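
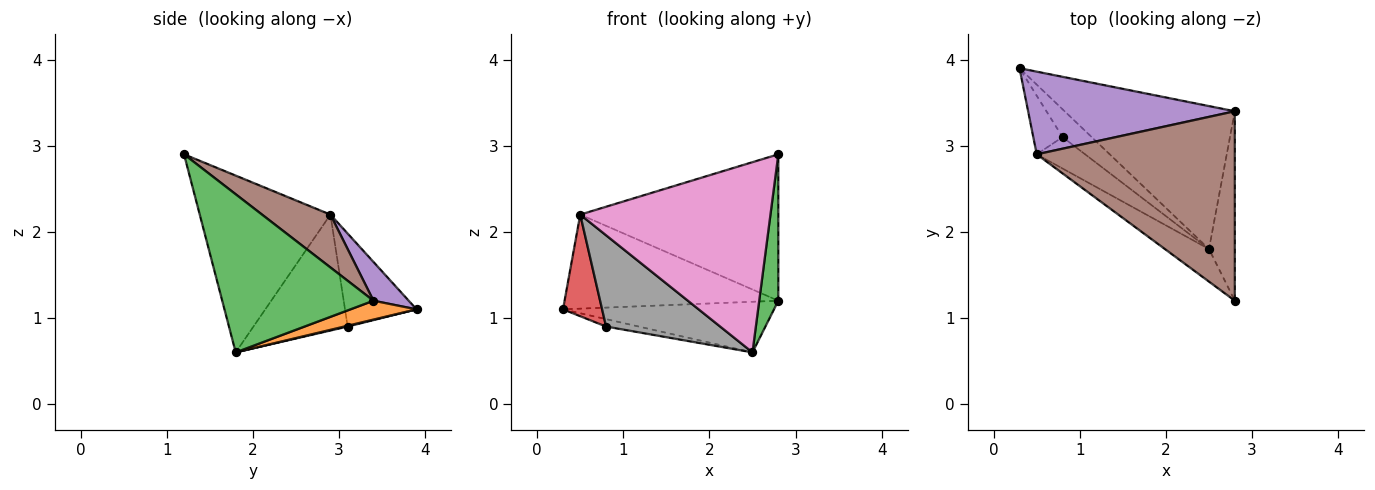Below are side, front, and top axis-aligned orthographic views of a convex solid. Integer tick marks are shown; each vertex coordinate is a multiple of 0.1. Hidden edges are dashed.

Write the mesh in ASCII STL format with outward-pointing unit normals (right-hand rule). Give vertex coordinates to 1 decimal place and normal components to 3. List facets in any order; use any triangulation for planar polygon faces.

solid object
 facet normal 0.027 0.258 -0.966
  outer loop
   vertex 0.8 3.1 0.9
   vertex 0.3 3.9 1.1
   vertex 2.5 1.8 0.6
  endloop
 endfacet
 facet normal 0.104 0.332 -0.938
  outer loop
   vertex 2.8 3.4 1.2
   vertex 2.5 1.8 0.6
   vertex 0.3 3.9 1.1
  endloop
 endfacet
 facet normal 0.979 -0.124 -0.160
  outer loop
   vertex 2.8 3.4 1.2
   vertex 2.8 1.2 2.9
   vertex 2.5 1.8 0.6
  endloop
 endfacet
 facet normal -0.846 -0.462 -0.266
  outer loop
   vertex 0.5 2.9 2.2
   vertex 0.3 3.9 1.1
   vertex 0.8 3.1 0.9
  endloop
 endfacet
 facet normal 0.123 0.745 0.655
  outer loop
   vertex 0.5 2.9 2.2
   vertex 2.8 3.4 1.2
   vertex 0.3 3.9 1.1
  endloop
 endfacet
 facet normal 0.207 0.598 0.774
  outer loop
   vertex 0.5 2.9 2.2
   vertex 2.8 1.2 2.9
   vertex 2.8 3.4 1.2
  endloop
 endfacet
 facet normal -0.561 -0.816 -0.140
  outer loop
   vertex 0.5 2.9 2.2
   vertex 2.5 1.8 0.6
   vertex 2.8 1.2 2.9
  endloop
 endfacet
 facet normal -0.615 -0.745 -0.257
  outer loop
   vertex 0.5 2.9 2.2
   vertex 0.8 3.1 0.9
   vertex 2.5 1.8 0.6
  endloop
 endfacet
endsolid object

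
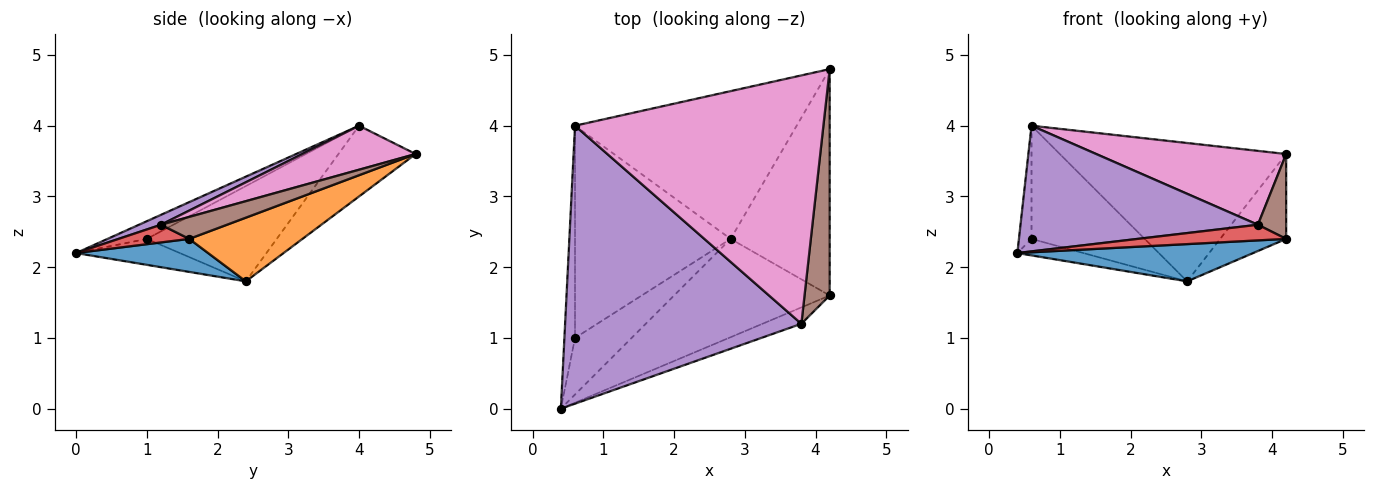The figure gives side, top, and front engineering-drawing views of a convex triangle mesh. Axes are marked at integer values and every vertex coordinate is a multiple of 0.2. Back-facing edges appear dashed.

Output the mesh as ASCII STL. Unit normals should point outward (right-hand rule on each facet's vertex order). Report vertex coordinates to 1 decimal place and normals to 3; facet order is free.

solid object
 facet normal 0.195 -0.347 -0.917
  outer loop
   vertex 2.8 2.4 1.8
   vertex 4.2 1.6 2.4
   vertex 0.4 0.0 2.2
  endloop
 endfacet
 facet normal 0.516 0.301 -0.802
  outer loop
   vertex 4.2 4.8 3.6
   vertex 4.2 1.6 2.4
   vertex 2.8 2.4 1.8
  endloop
 endfacet
 facet normal -0.227 0.666 -0.711
  outer loop
   vertex 4.2 4.8 3.6
   vertex 2.8 2.4 1.8
   vertex 0.6 4.0 4.0
  endloop
 endfacet
 facet normal 0.312 -0.656 -0.687
  outer loop
   vertex 3.8 1.2 2.6
   vertex 0.4 0.0 2.2
   vertex 4.2 1.6 2.4
  endloop
 endfacet
 facet normal 0.038 -0.412 0.911
  outer loop
   vertex 3.8 1.2 2.6
   vertex 0.6 4.0 4.0
   vertex 0.4 0.0 2.2
  endloop
 endfacet
 facet normal 0.634 -0.272 0.724
  outer loop
   vertex 3.8 1.2 2.6
   vertex 4.2 1.6 2.4
   vertex 4.2 4.8 3.6
  endloop
 endfacet
 facet normal 0.167 -0.281 0.945
  outer loop
   vertex 3.8 1.2 2.6
   vertex 4.2 4.8 3.6
   vertex 0.6 4.0 4.0
  endloop
 endfacet
 facet normal -0.827 0.265 -0.496
  outer loop
   vertex 0.6 1.0 2.4
   vertex 0.4 0.0 2.2
   vertex 0.6 4.0 4.0
  endloop
 endfacet
 facet normal -0.403 0.256 -0.879
  outer loop
   vertex 0.6 1.0 2.4
   vertex 2.8 2.4 1.8
   vertex 0.4 0.0 2.2
  endloop
 endfacet
 facet normal -0.475 0.414 -0.776
  outer loop
   vertex 0.6 1.0 2.4
   vertex 0.6 4.0 4.0
   vertex 2.8 2.4 1.8
  endloop
 endfacet
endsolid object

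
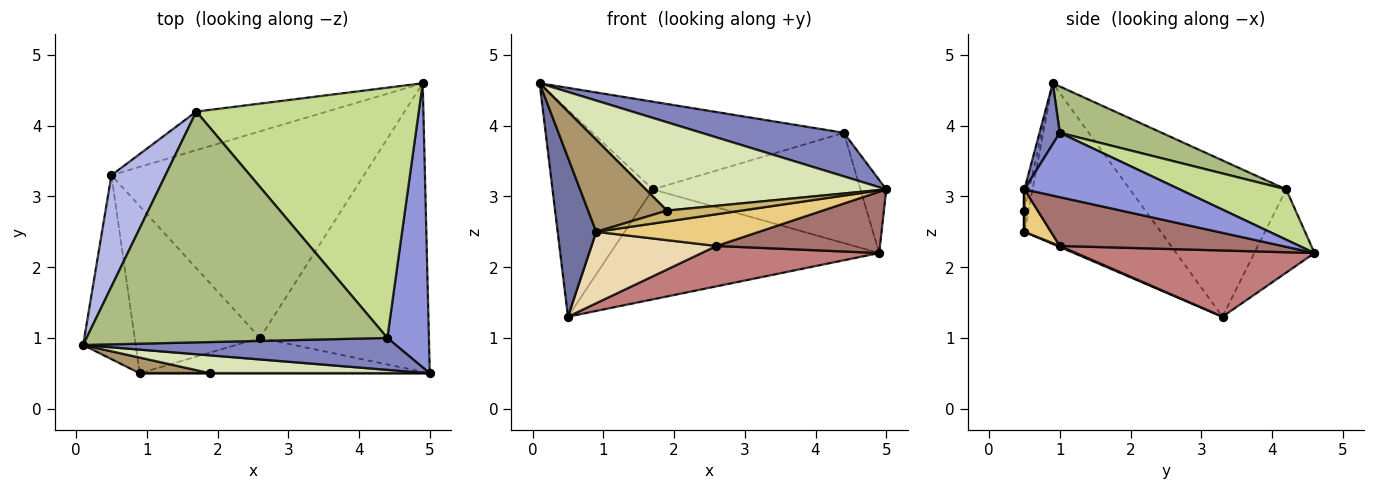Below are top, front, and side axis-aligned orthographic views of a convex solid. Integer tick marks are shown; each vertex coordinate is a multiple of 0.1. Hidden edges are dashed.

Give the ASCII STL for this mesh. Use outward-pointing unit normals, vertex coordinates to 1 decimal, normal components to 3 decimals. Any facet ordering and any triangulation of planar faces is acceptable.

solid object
 facet normal -0.918 -0.260 -0.300
  outer loop
   vertex 0.9 0.5 2.5
   vertex 0.1 0.9 4.6
   vertex 0.5 3.3 1.3
  endloop
 endfacet
 facet normal 0.114 -0.802 0.587
  outer loop
   vertex 4.4 1.0 3.9
   vertex 0.1 0.9 4.6
   vertex 5.0 0.5 3.1
  endloop
 endfacet
 facet normal 0.832 0.138 0.537
  outer loop
   vertex 4.4 1.0 3.9
   vertex 5.0 0.5 3.1
   vertex 4.9 4.6 2.2
  endloop
 endfacet
 facet normal -0.808 0.519 0.279
  outer loop
   vertex 1.7 4.2 3.1
   vertex 0.5 3.3 1.3
   vertex 0.1 0.9 4.6
  endloop
 endfacet
 facet normal -0.207 0.923 -0.324
  outer loop
   vertex 1.7 4.2 3.1
   vertex 4.9 4.6 2.2
   vertex 0.5 3.3 1.3
  endloop
 endfacet
 facet normal 0.142 0.352 0.925
  outer loop
   vertex 1.7 4.2 3.1
   vertex 0.1 0.9 4.6
   vertex 4.4 1.0 3.9
  endloop
 endfacet
 facet normal 0.203 0.395 0.896
  outer loop
   vertex 1.7 4.2 3.1
   vertex 4.4 1.0 3.9
   vertex 4.9 4.6 2.2
  endloop
 endfacet
 facet normal -0.019 -0.980 0.199
  outer loop
   vertex 1.9 0.5 2.8
   vertex 5.0 0.5 3.1
   vertex 0.1 0.9 4.6
  endloop
 endfacet
 facet normal -0.050 -0.984 0.168
  outer loop
   vertex 1.9 0.5 2.8
   vertex 0.1 0.9 4.6
   vertex 0.9 0.5 2.5
  endloop
 endfacet
 facet normal 0.000 -1.000 0.000
  outer loop
   vertex 1.9 0.5 2.8
   vertex 0.9 0.5 2.5
   vertex 5.0 0.5 3.1
  endloop
 endfacet
 facet normal 0.108 -0.664 -0.740
  outer loop
   vertex 2.6 1.0 2.3
   vertex 5.0 0.5 3.1
   vertex 0.9 0.5 2.5
  endloop
 endfacet
 facet normal 0.007 -0.393 -0.920
  outer loop
   vertex 2.6 1.0 2.3
   vertex 0.9 0.5 2.5
   vertex 0.5 3.3 1.3
  endloop
 endfacet
 facet normal 0.272 -0.200 -0.941
  outer loop
   vertex 2.6 1.0 2.3
   vertex 4.9 4.6 2.2
   vertex 5.0 0.5 3.1
  endloop
 endfacet
 facet normal 0.249 -0.186 -0.950
  outer loop
   vertex 2.6 1.0 2.3
   vertex 0.5 3.3 1.3
   vertex 4.9 4.6 2.2
  endloop
 endfacet
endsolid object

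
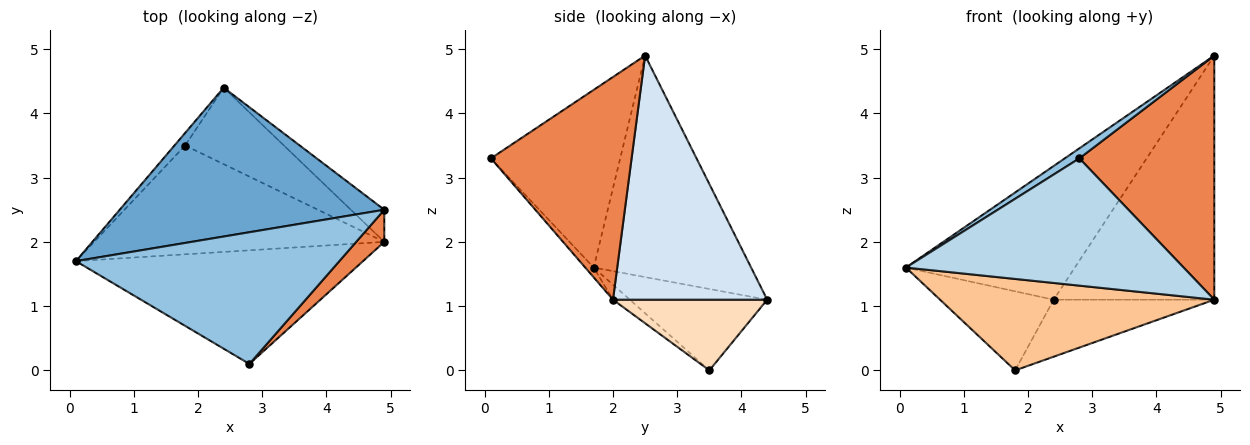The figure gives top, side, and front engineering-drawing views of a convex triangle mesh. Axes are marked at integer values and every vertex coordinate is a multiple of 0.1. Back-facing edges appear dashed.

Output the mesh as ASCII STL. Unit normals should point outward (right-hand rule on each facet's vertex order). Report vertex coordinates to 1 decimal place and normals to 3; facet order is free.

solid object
 facet normal -0.529 0.567 0.631
  outer loop
   vertex 2.4 4.4 1.1
   vertex 0.1 1.7 1.6
   vertex 4.9 2.5 4.9
  endloop
 endfacet
 facet normal -0.558 -0.063 0.827
  outer loop
   vertex 2.8 0.1 3.3
   vertex 4.9 2.5 4.9
   vertex 0.1 1.7 1.6
  endloop
 endfacet
 facet normal -0.023 -0.746 -0.666
  outer loop
   vertex 4.9 2.0 1.1
   vertex 2.8 0.1 3.3
   vertex 0.1 1.7 1.6
  endloop
 endfacet
 facet normal 0.689 0.718 -0.094
  outer loop
   vertex 4.9 2.0 1.1
   vertex 2.4 4.4 1.1
   vertex 4.9 2.5 4.9
  endloop
 endfacet
 facet normal 0.719 -0.689 0.091
  outer loop
   vertex 4.9 2.0 1.1
   vertex 4.9 2.5 4.9
   vertex 2.8 0.1 3.3
  endloop
 endfacet
 facet normal -0.767 0.634 -0.101
  outer loop
   vertex 1.8 3.5 0.0
   vertex 0.1 1.7 1.6
   vertex 2.4 4.4 1.1
  endloop
 endfacet
 facet normal -0.040 -0.643 -0.765
  outer loop
   vertex 1.8 3.5 0.0
   vertex 4.9 2.0 1.1
   vertex 0.1 1.7 1.6
  endloop
 endfacet
 facet normal 0.498 0.518 -0.696
  outer loop
   vertex 1.8 3.5 0.0
   vertex 2.4 4.4 1.1
   vertex 4.9 2.0 1.1
  endloop
 endfacet
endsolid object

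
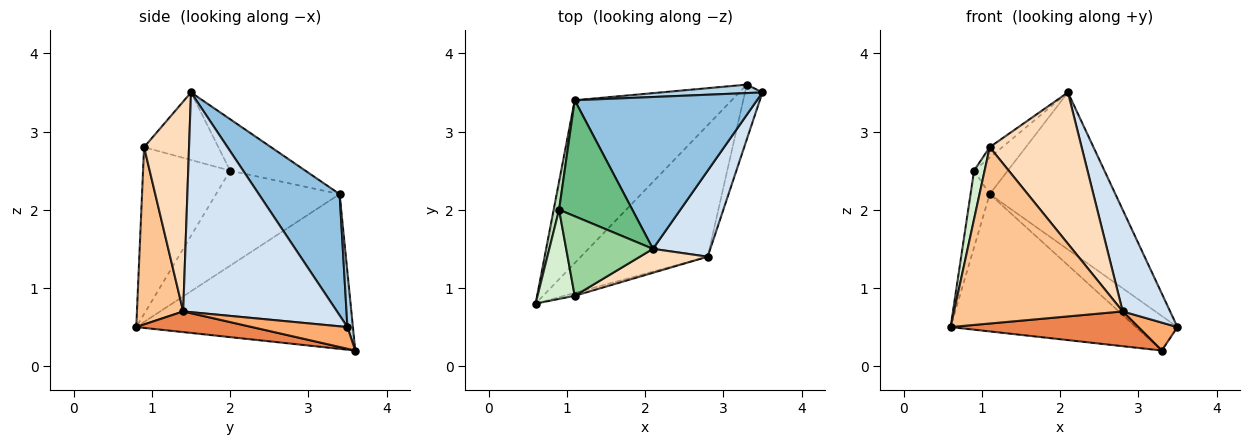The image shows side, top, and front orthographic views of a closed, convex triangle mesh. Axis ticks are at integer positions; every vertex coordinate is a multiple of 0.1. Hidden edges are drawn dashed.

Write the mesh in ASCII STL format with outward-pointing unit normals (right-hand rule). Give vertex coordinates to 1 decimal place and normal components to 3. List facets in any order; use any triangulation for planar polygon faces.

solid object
 facet normal -0.602 0.515 -0.610
  outer loop
   vertex 1.1 3.4 2.2
   vertex 3.3 3.6 0.2
   vertex 0.6 0.8 0.5
  endloop
 endfacet
 facet normal 0.420 0.653 0.631
  outer loop
   vertex 1.1 3.4 2.2
   vertex 2.1 1.5 3.5
   vertex 3.5 3.5 0.5
  endloop
 endfacet
 facet normal 0.127 0.963 0.236
  outer loop
   vertex 1.1 3.4 2.2
   vertex 3.5 3.5 0.5
   vertex 3.3 3.6 0.2
  endloop
 endfacet
 facet normal 0.927 -0.286 0.242
  outer loop
   vertex 2.8 1.4 0.7
   vertex 3.5 3.5 0.5
   vertex 2.1 1.5 3.5
  endloop
 endfacet
 facet normal 0.156 -0.252 -0.955
  outer loop
   vertex 2.8 1.4 0.7
   vertex 0.6 0.8 0.5
   vertex 3.3 3.6 0.2
  endloop
 endfacet
 facet normal 0.743 -0.304 -0.597
  outer loop
   vertex 2.8 1.4 0.7
   vertex 3.3 3.6 0.2
   vertex 3.5 3.5 0.5
  endloop
 endfacet
 facet normal 0.264 -0.964 -0.016
  outer loop
   vertex 1.1 0.9 2.8
   vertex 0.6 0.8 0.5
   vertex 2.8 1.4 0.7
  endloop
 endfacet
 facet normal 0.435 -0.889 0.141
  outer loop
   vertex 1.1 0.9 2.8
   vertex 2.8 1.4 0.7
   vertex 2.1 1.5 3.5
  endloop
 endfacet
 facet normal -0.557 0.249 0.793
  outer loop
   vertex 0.9 2.0 2.5
   vertex 2.1 1.5 3.5
   vertex 1.1 3.4 2.2
  endloop
 endfacet
 facet normal -0.611 0.103 0.785
  outer loop
   vertex 0.9 2.0 2.5
   vertex 1.1 0.9 2.8
   vertex 2.1 1.5 3.5
  endloop
 endfacet
 facet normal -0.987 0.153 0.056
  outer loop
   vertex 0.9 2.0 2.5
   vertex 1.1 3.4 2.2
   vertex 0.6 0.8 0.5
  endloop
 endfacet
 facet normal -0.969 -0.117 0.216
  outer loop
   vertex 0.9 2.0 2.5
   vertex 0.6 0.8 0.5
   vertex 1.1 0.9 2.8
  endloop
 endfacet
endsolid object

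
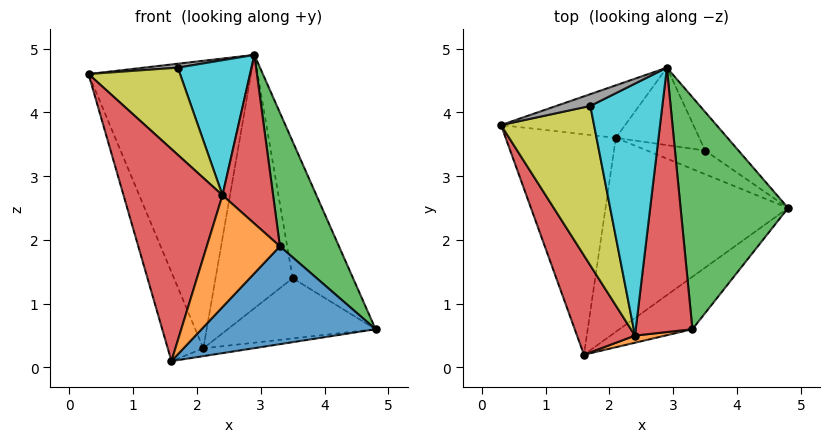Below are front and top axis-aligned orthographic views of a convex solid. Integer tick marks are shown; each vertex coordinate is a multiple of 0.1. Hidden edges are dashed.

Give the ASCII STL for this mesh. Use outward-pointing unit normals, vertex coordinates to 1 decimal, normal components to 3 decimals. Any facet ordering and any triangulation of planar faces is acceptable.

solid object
 facet normal -0.908 0.156 -0.388
  outer loop
   vertex 2.1 3.6 0.3
   vertex 1.6 0.2 0.1
   vertex 0.3 3.8 4.6
  endloop
 endfacet
 facet normal 0.126 0.040 -0.991
  outer loop
   vertex 2.1 3.6 0.3
   vertex 4.8 2.5 0.6
   vertex 1.6 0.2 0.1
  endloop
 endfacet
 facet normal -0.305 0.937 -0.171
  outer loop
   vertex 2.1 3.6 0.3
   vertex 0.3 3.8 4.6
   vertex 2.9 4.7 4.9
  endloop
 endfacet
 facet normal -0.721 -0.628 0.294
  outer loop
   vertex 2.4 0.5 2.7
   vertex 0.3 3.8 4.6
   vertex 1.6 0.2 0.1
  endloop
 endfacet
 facet normal 0.446 0.861 -0.243
  outer loop
   vertex 3.5 3.4 1.4
   vertex 2.9 4.7 4.9
   vertex 4.8 2.5 0.6
  endloop
 endfacet
 facet normal 0.387 0.858 -0.337
  outer loop
   vertex 3.5 3.4 1.4
   vertex 4.8 2.5 0.6
   vertex 2.1 3.6 0.3
  endloop
 endfacet
 facet normal 0.344 0.898 -0.275
  outer loop
   vertex 3.5 3.4 1.4
   vertex 2.1 3.6 0.3
   vertex 2.9 4.7 4.9
  endloop
 endfacet
 facet normal 0.000 -0.316 0.949
  outer loop
   vertex 1.7 4.1 4.7
   vertex 2.9 4.7 4.9
   vertex 0.3 3.8 4.6
  endloop
 endfacet
 facet normal 0.040 -0.479 0.877
  outer loop
   vertex 1.7 4.1 4.7
   vertex 0.3 3.8 4.6
   vertex 2.4 0.5 2.7
  endloop
 endfacet
 facet normal 0.089 -0.470 0.878
  outer loop
   vertex 1.7 4.1 4.7
   vertex 2.4 0.5 2.7
   vertex 2.9 4.7 4.9
  endloop
 endfacet
 facet normal 0.577 -0.720 -0.385
  outer loop
   vertex 3.3 0.6 1.9
   vertex 1.6 0.2 0.1
   vertex 4.8 2.5 0.6
  endloop
 endfacet
 facet normal 0.165 -0.984 0.063
  outer loop
   vertex 3.3 0.6 1.9
   vertex 2.4 0.5 2.7
   vertex 1.6 0.2 0.1
  endloop
 endfacet
 facet normal 0.810 -0.292 0.508
  outer loop
   vertex 3.3 0.6 1.9
   vertex 4.8 2.5 0.6
   vertex 2.9 4.7 4.9
  endloop
 endfacet
 facet normal 0.629 -0.418 0.655
  outer loop
   vertex 3.3 0.6 1.9
   vertex 2.9 4.7 4.9
   vertex 2.4 0.5 2.7
  endloop
 endfacet
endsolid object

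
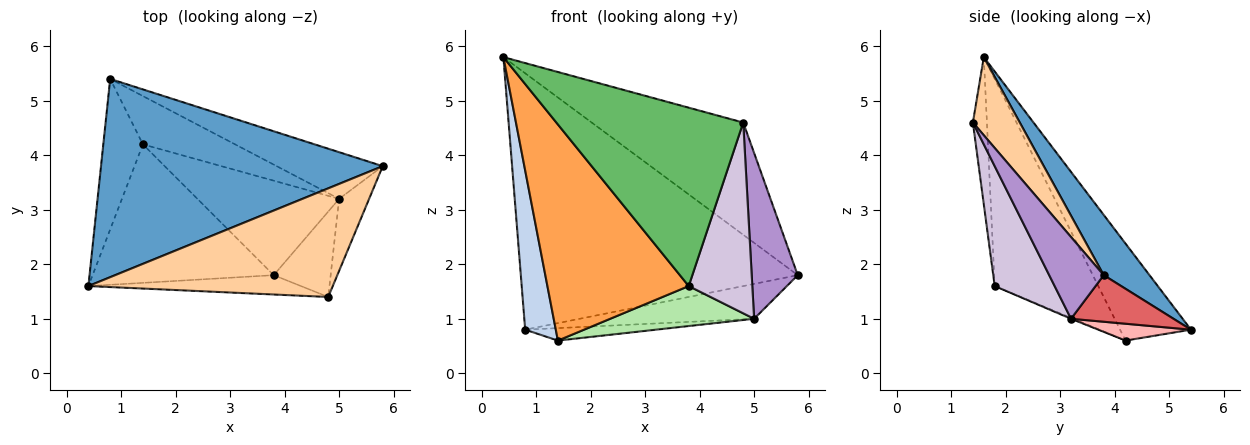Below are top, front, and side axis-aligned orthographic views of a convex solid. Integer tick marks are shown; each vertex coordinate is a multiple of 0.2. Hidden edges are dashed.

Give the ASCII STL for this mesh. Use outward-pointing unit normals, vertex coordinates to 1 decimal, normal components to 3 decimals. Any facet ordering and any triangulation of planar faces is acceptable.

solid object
 facet normal 0.130 0.784 0.607
  outer loop
   vertex 0.8 5.4 0.8
   vertex 0.4 1.6 5.8
   vertex 5.8 3.8 1.8
  endloop
 endfacet
 facet normal -0.860 -0.371 -0.351
  outer loop
   vertex 1.4 4.2 0.6
   vertex 0.4 1.6 5.8
   vertex 0.8 5.4 0.8
  endloop
 endfacet
 facet normal -0.525 -0.716 -0.459
  outer loop
   vertex 3.8 1.8 1.6
   vertex 0.4 1.6 5.8
   vertex 1.4 4.2 0.6
  endloop
 endfacet
 facet normal 0.217 0.702 0.679
  outer loop
   vertex 4.8 1.4 4.6
   vertex 5.8 3.8 1.8
   vertex 0.4 1.6 5.8
  endloop
 endfacet
 facet normal -0.074 -0.991 -0.107
  outer loop
   vertex 4.8 1.4 4.6
   vertex 0.4 1.6 5.8
   vertex 3.8 1.8 1.6
  endloop
 endfacet
 facet normal -0.006 -0.390 -0.921
  outer loop
   vertex 5.0 3.2 1.0
   vertex 3.8 1.8 1.6
   vertex 1.4 4.2 0.6
  endloop
 endfacet
 facet normal 0.332 0.565 -0.756
  outer loop
   vertex 5.0 3.2 1.0
   vertex 0.8 5.4 0.8
   vertex 5.8 3.8 1.8
  endloop
 endfacet
 facet normal 0.174 0.246 -0.953
  outer loop
   vertex 5.0 3.2 1.0
   vertex 1.4 4.2 0.6
   vertex 0.8 5.4 0.8
  endloop
 endfacet
 facet normal 0.736 -0.621 -0.270
  outer loop
   vertex 5.0 3.2 1.0
   vertex 5.8 3.8 1.8
   vertex 4.8 1.4 4.6
  endloop
 endfacet
 facet normal 0.652 -0.692 -0.310
  outer loop
   vertex 5.0 3.2 1.0
   vertex 4.8 1.4 4.6
   vertex 3.8 1.8 1.6
  endloop
 endfacet
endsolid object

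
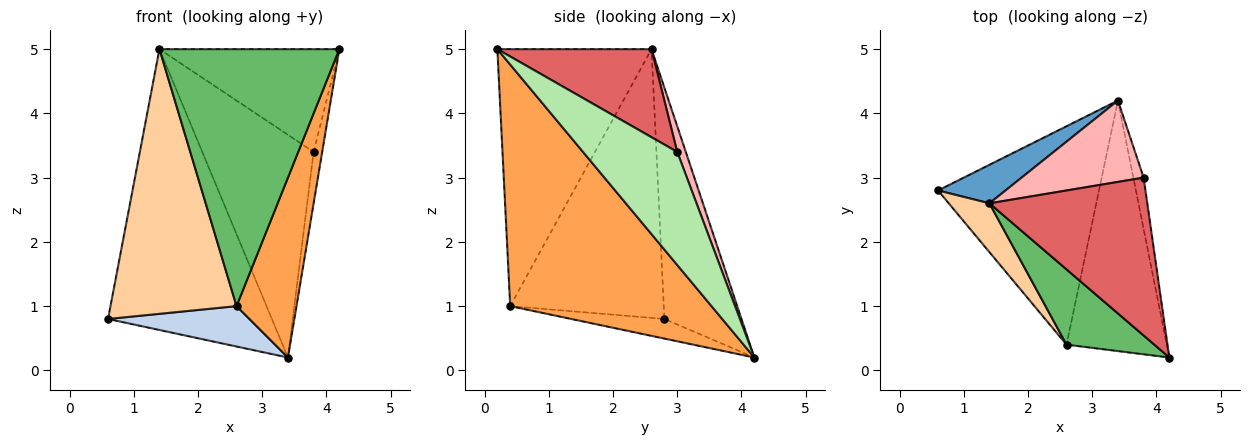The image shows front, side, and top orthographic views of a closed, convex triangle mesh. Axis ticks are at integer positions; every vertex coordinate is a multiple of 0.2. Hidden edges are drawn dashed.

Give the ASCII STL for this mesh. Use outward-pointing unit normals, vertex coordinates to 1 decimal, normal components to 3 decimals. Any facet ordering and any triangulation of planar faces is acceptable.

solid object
 facet normal -0.423 0.898 0.123
  outer loop
   vertex 1.4 2.6 5.0
   vertex 3.4 4.2 0.2
   vertex 0.6 2.8 0.8
  endloop
 endfacet
 facet normal -0.119 -0.181 -0.976
  outer loop
   vertex 2.6 0.4 1.0
   vertex 0.6 2.8 0.8
   vertex 3.4 4.2 0.2
  endloop
 endfacet
 facet normal 0.891 -0.265 -0.369
  outer loop
   vertex 2.6 0.4 1.0
   vertex 3.4 4.2 0.2
   vertex 4.2 0.2 5.0
  endloop
 endfacet
 facet normal -0.768 -0.630 0.116
  outer loop
   vertex 2.6 0.4 1.0
   vertex 1.4 2.6 5.0
   vertex 0.6 2.8 0.8
  endloop
 endfacet
 facet normal -0.635 -0.741 0.217
  outer loop
   vertex 2.6 0.4 1.0
   vertex 4.2 0.2 5.0
   vertex 1.4 2.6 5.0
  endloop
 endfacet
 facet normal 0.992 0.090 -0.090
  outer loop
   vertex 3.8 3.0 3.4
   vertex 4.2 0.2 5.0
   vertex 3.4 4.2 0.2
  endloop
 endfacet
 facet normal 0.424 0.494 0.759
  outer loop
   vertex 3.8 3.0 3.4
   vertex 1.4 2.6 5.0
   vertex 4.2 0.2 5.0
  endloop
 endfacet
 facet normal 0.072 0.937 0.342
  outer loop
   vertex 3.8 3.0 3.4
   vertex 3.4 4.2 0.2
   vertex 1.4 2.6 5.0
  endloop
 endfacet
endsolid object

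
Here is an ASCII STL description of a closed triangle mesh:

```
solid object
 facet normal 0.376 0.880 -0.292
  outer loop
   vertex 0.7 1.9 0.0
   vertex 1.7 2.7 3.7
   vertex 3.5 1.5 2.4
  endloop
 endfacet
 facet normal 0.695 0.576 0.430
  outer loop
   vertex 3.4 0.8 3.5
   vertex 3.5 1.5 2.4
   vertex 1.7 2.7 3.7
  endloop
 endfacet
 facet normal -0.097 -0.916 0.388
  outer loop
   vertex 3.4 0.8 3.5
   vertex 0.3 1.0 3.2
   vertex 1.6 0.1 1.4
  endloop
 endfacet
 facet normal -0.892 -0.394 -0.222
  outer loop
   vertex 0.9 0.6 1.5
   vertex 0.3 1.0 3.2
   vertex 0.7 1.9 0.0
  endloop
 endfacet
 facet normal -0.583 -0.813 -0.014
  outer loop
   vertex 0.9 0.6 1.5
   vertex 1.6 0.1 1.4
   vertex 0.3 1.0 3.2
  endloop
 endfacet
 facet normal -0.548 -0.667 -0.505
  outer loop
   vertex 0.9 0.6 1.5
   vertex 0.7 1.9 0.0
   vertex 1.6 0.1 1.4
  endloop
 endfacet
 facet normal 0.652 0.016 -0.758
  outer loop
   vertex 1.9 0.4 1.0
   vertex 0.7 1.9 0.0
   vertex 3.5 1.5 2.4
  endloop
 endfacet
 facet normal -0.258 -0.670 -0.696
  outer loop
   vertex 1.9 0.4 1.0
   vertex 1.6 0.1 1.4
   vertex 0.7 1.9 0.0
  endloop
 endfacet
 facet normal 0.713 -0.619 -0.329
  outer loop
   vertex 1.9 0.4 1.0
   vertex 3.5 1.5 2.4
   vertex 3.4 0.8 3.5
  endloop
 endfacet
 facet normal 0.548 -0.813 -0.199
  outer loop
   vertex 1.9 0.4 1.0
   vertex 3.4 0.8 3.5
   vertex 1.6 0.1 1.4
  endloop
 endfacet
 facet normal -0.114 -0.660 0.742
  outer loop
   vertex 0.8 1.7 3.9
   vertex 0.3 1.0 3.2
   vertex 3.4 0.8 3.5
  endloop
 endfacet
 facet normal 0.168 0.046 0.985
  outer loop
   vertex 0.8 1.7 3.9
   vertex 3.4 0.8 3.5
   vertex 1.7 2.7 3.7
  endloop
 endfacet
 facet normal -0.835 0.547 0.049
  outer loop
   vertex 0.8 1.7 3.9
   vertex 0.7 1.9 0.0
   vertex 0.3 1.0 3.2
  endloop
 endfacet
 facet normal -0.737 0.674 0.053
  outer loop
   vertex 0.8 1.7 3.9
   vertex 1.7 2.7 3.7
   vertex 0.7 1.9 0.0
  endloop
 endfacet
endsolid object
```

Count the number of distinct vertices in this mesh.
9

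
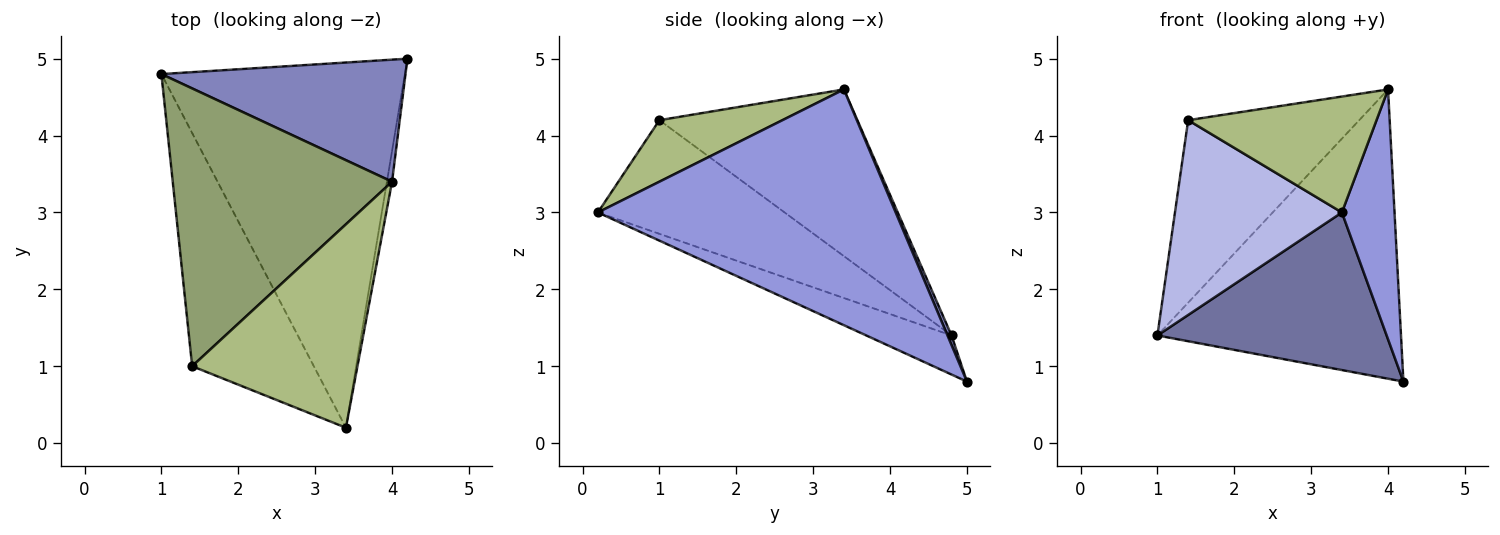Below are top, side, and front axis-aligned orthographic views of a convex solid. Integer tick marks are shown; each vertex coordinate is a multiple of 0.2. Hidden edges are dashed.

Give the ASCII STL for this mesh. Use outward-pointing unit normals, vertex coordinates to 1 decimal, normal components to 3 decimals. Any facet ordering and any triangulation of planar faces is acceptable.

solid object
 facet normal -0.146 -0.392 -0.908
  outer loop
   vertex 3.4 0.2 3.0
   vertex 1.0 4.8 1.4
   vertex 4.2 5.0 0.8
  endloop
 endfacet
 facet normal 0.015 0.921 0.389
  outer loop
   vertex 4.0 3.4 4.6
   vertex 4.2 5.0 0.8
   vertex 1.0 4.8 1.4
  endloop
 endfacet
 facet normal 0.985 -0.174 -0.021
  outer loop
   vertex 4.0 3.4 4.6
   vertex 3.4 0.2 3.0
   vertex 4.2 5.0 0.8
  endloop
 endfacet
 facet normal -0.583 -0.521 -0.624
  outer loop
   vertex 1.4 1.0 4.2
   vertex 1.0 4.8 1.4
   vertex 3.4 0.2 3.0
  endloop
 endfacet
 facet normal -0.536 0.463 0.705
  outer loop
   vertex 1.4 1.0 4.2
   vertex 4.0 3.4 4.6
   vertex 1.0 4.8 1.4
  endloop
 endfacet
 facet normal 0.308 -0.471 0.827
  outer loop
   vertex 1.4 1.0 4.2
   vertex 3.4 0.2 3.0
   vertex 4.0 3.4 4.6
  endloop
 endfacet
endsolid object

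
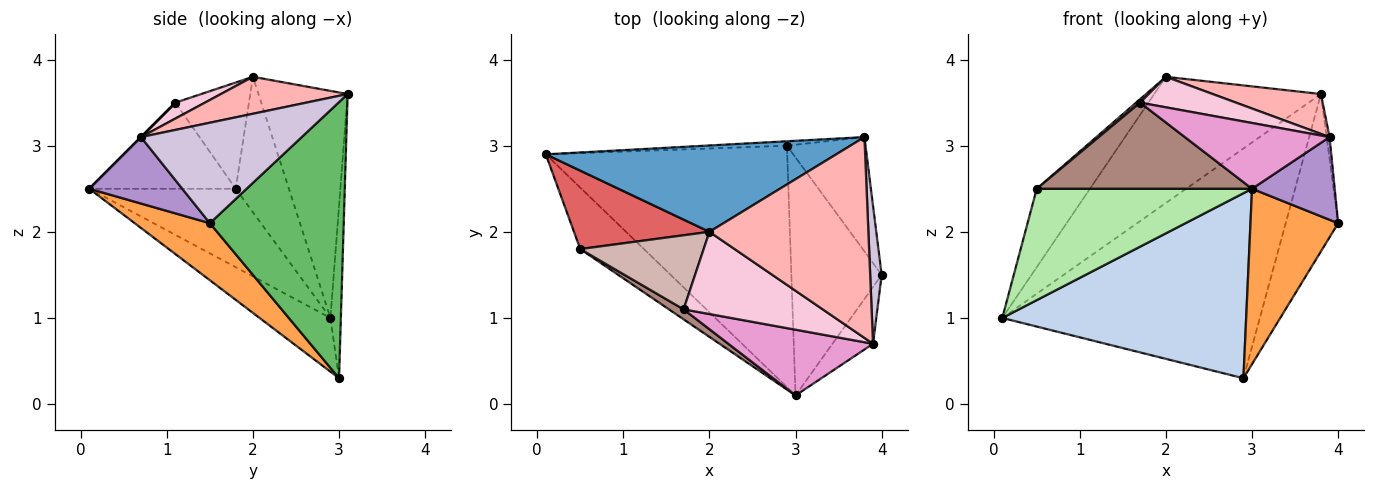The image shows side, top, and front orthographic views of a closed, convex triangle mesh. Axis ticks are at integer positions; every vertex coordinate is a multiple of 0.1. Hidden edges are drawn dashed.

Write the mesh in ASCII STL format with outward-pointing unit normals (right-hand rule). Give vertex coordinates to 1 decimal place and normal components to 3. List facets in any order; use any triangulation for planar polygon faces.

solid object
 facet normal -0.404 0.755 0.517
  outer loop
   vertex 3.8 3.1 3.6
   vertex 0.1 2.9 1.0
   vertex 2.0 2.0 3.8
  endloop
 endfacet
 facet normal -0.174 -0.599 -0.782
  outer loop
   vertex 2.9 3.0 0.3
   vertex 3.0 0.1 2.5
   vertex 0.1 2.9 1.0
  endloop
 endfacet
 facet normal 0.453 -0.529 -0.718
  outer loop
   vertex 2.9 3.0 0.3
   vertex 4.0 1.5 2.1
   vertex 3.0 0.1 2.5
  endloop
 endfacet
 facet normal -0.040 0.999 -0.019
  outer loop
   vertex 2.9 3.0 0.3
   vertex 0.1 2.9 1.0
   vertex 3.8 3.1 3.6
  endloop
 endfacet
 facet normal 0.900 0.353 -0.256
  outer loop
   vertex 2.9 3.0 0.3
   vertex 3.8 3.1 3.6
   vertex 4.0 1.5 2.1
  endloop
 endfacet
 facet normal -0.512 -0.752 -0.415
  outer loop
   vertex 0.5 1.8 2.5
   vertex 0.1 2.9 1.0
   vertex 3.0 0.1 2.5
  endloop
 endfacet
 facet normal -0.577 0.577 0.577
  outer loop
   vertex 0.5 1.8 2.5
   vertex 2.0 2.0 3.8
   vertex 0.1 2.9 1.0
  endloop
 endfacet
 facet normal 0.222 -0.190 0.956
  outer loop
   vertex 3.9 0.7 3.1
   vertex 3.8 3.1 3.6
   vertex 2.0 2.0 3.8
  endloop
 endfacet
 facet normal 0.680 -0.604 -0.415
  outer loop
   vertex 3.9 0.7 3.1
   vertex 3.0 0.1 2.5
   vertex 4.0 1.5 2.1
  endloop
 endfacet
 facet normal 0.993 0.018 0.114
  outer loop
   vertex 3.9 0.7 3.1
   vertex 4.0 1.5 2.1
   vertex 3.8 3.1 3.6
  endloop
 endfacet
 facet normal -0.560 -0.823 0.095
  outer loop
   vertex 1.7 1.1 3.5
   vertex 0.5 1.8 2.5
   vertex 3.0 0.1 2.5
  endloop
 endfacet
 facet normal -0.652 -0.035 0.758
  outer loop
   vertex 1.7 1.1 3.5
   vertex 2.0 2.0 3.8
   vertex 0.5 1.8 2.5
  endloop
 endfacet
 facet normal 0.000 -0.707 0.707
  outer loop
   vertex 1.7 1.1 3.5
   vertex 3.0 0.1 2.5
   vertex 3.9 0.7 3.1
  endloop
 endfacet
 facet normal 0.107 -0.346 0.932
  outer loop
   vertex 1.7 1.1 3.5
   vertex 3.9 0.7 3.1
   vertex 2.0 2.0 3.8
  endloop
 endfacet
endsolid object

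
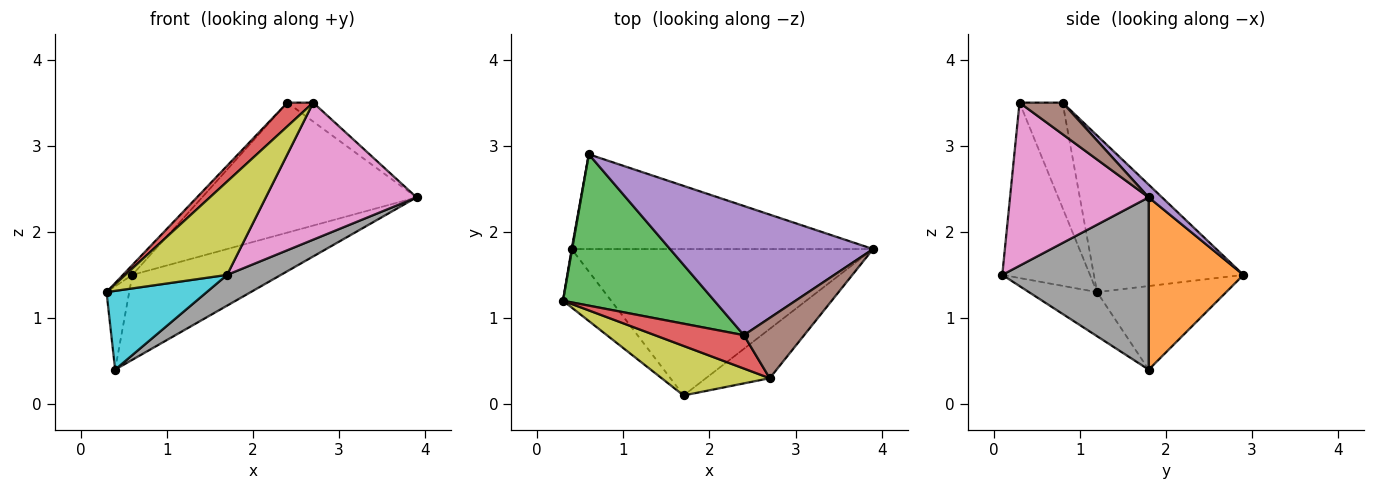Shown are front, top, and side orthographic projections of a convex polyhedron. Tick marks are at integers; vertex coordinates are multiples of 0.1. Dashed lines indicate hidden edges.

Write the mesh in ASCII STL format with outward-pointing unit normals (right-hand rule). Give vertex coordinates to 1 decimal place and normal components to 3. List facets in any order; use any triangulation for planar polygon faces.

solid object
 facet normal -0.985 0.173 0.006
  outer loop
   vertex 0.4 1.8 0.4
   vertex 0.3 1.2 1.3
   vertex 0.6 2.9 1.5
  endloop
 endfacet
 facet normal 0.392 0.614 -0.685
  outer loop
   vertex 0.4 1.8 0.4
   vertex 0.6 2.9 1.5
   vertex 3.9 1.8 2.4
  endloop
 endfacet
 facet normal -0.719 0.045 0.694
  outer loop
   vertex 2.4 0.8 3.5
   vertex 0.6 2.9 1.5
   vertex 0.3 1.2 1.3
  endloop
 endfacet
 facet normal -0.694 -0.417 0.587
  outer loop
   vertex 2.4 0.8 3.5
   vertex 0.3 1.2 1.3
   vertex 2.7 0.3 3.5
  endloop
 endfacet
 facet normal 0.044 0.709 0.704
  outer loop
   vertex 2.4 0.8 3.5
   vertex 3.9 1.8 2.4
   vertex 0.6 2.9 1.5
  endloop
 endfacet
 facet normal 0.447 0.268 0.853
  outer loop
   vertex 2.4 0.8 3.5
   vertex 2.7 0.3 3.5
   vertex 3.9 1.8 2.4
  endloop
 endfacet
 facet normal 0.654 -0.711 -0.256
  outer loop
   vertex 1.7 0.1 1.5
   vertex 3.9 1.8 2.4
   vertex 2.7 0.3 3.5
  endloop
 endfacet
 facet normal 0.488 -0.179 -0.854
  outer loop
   vertex 1.7 0.1 1.5
   vertex 0.4 1.8 0.4
   vertex 3.9 1.8 2.4
  endloop
 endfacet
 facet normal -0.606 -0.703 0.373
  outer loop
   vertex 1.7 0.1 1.5
   vertex 2.7 0.3 3.5
   vertex 0.3 1.2 1.3
  endloop
 endfacet
 facet normal -0.479 -0.705 -0.523
  outer loop
   vertex 1.7 0.1 1.5
   vertex 0.3 1.2 1.3
   vertex 0.4 1.8 0.4
  endloop
 endfacet
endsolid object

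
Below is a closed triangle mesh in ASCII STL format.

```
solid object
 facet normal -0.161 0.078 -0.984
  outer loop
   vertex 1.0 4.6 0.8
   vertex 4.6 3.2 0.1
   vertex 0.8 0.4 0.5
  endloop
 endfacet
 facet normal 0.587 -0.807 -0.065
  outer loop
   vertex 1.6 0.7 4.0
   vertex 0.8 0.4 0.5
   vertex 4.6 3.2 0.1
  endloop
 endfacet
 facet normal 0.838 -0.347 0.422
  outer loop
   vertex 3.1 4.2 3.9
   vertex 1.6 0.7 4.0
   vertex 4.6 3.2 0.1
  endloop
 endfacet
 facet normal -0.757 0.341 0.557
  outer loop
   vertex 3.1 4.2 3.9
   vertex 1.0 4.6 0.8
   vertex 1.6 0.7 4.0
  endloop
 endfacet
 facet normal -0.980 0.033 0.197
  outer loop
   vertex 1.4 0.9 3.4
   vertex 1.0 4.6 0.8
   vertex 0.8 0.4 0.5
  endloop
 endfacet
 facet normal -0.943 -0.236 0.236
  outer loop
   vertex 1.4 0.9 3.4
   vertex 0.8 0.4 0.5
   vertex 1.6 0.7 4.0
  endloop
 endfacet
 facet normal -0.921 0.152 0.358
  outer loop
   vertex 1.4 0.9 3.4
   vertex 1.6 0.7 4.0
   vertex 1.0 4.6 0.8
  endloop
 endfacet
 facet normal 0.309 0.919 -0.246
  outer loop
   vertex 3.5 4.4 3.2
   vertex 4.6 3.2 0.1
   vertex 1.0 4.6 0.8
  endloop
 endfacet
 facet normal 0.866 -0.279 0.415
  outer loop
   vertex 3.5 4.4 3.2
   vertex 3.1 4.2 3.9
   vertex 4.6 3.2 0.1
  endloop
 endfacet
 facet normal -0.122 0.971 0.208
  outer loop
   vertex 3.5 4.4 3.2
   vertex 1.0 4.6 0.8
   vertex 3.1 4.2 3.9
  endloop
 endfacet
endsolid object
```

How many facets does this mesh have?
10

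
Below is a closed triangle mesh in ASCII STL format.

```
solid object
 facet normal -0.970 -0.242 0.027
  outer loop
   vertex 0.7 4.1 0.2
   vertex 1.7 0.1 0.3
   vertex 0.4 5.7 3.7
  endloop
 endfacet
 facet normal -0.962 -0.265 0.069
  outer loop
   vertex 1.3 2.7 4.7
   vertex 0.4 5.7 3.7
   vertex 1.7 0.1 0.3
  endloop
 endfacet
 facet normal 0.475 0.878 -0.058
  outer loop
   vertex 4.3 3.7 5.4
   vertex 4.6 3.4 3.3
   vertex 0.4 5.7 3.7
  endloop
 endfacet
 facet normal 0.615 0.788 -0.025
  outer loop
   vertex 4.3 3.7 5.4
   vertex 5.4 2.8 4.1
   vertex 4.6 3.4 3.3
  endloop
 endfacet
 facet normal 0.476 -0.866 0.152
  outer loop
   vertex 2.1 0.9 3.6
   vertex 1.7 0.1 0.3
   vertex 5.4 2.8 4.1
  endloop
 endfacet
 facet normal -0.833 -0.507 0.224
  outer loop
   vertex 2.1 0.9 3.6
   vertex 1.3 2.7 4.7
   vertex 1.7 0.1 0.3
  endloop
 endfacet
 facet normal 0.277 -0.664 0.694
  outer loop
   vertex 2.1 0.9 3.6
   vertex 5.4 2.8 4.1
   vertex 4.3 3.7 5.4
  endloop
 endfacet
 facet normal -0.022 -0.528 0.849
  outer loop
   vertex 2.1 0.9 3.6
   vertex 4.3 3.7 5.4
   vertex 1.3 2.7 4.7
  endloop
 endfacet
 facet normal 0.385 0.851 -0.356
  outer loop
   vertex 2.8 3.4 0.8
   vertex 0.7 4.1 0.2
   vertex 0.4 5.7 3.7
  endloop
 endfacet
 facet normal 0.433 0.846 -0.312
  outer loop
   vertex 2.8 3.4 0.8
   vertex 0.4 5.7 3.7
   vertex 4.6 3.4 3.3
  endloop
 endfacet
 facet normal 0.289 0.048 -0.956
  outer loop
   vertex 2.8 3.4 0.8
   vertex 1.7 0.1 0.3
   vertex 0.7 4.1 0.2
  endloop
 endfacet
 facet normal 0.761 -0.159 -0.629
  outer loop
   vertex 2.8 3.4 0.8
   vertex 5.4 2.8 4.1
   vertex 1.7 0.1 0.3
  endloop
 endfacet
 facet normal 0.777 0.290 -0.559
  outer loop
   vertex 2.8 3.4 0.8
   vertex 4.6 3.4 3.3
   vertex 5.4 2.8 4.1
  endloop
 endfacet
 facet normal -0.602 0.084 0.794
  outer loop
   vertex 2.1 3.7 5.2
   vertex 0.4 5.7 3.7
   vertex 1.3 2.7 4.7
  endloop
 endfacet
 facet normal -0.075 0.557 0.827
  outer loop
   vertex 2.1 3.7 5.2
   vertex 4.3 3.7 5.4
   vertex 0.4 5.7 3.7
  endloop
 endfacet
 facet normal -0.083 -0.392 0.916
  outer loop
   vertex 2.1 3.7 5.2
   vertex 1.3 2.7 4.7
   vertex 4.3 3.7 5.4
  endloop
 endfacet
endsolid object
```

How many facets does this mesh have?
16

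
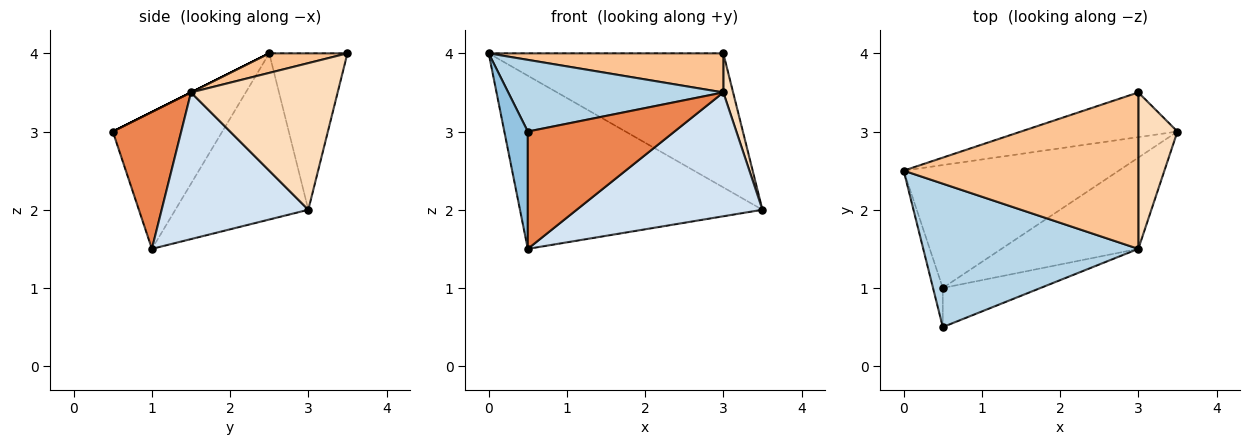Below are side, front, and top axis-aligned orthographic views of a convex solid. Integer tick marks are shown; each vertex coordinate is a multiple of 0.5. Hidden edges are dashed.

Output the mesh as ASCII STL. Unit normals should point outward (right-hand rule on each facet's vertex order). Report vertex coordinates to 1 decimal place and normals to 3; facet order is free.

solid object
 facet normal -0.408 0.744 -0.528
  outer loop
   vertex 0.5 1.0 1.5
   vertex 0.0 2.5 4.0
   vertex 3.5 3.0 2.0
  endloop
 endfacet
 facet normal -0.975 -0.209 -0.070
  outer loop
   vertex 0.5 1.0 1.5
   vertex 0.5 0.5 3.0
   vertex 0.0 2.5 4.0
  endloop
 endfacet
 facet normal 0.000 -0.447 0.894
  outer loop
   vertex 3.0 1.5 3.5
   vertex 0.0 2.5 4.0
   vertex 0.5 0.5 3.0
  endloop
 endfacet
 facet normal 0.536 -0.679 -0.501
  outer loop
   vertex 3.0 1.5 3.5
   vertex 0.5 1.0 1.5
   vertex 3.5 3.0 2.0
  endloop
 endfacet
 facet normal 0.405 -0.867 -0.289
  outer loop
   vertex 3.0 1.5 3.5
   vertex 0.5 0.5 3.0
   vertex 0.5 1.0 1.5
  endloop
 endfacet
 facet normal -0.302 0.905 -0.302
  outer loop
   vertex 3.0 3.5 4.0
   vertex 3.5 3.0 2.0
   vertex 0.0 2.5 4.0
  endloop
 endfacet
 facet normal 0.081 -0.242 0.967
  outer loop
   vertex 3.0 3.5 4.0
   vertex 0.0 2.5 4.0
   vertex 3.0 1.5 3.5
  endloop
 endfacet
 facet normal 0.964 -0.064 0.257
  outer loop
   vertex 3.0 3.5 4.0
   vertex 3.0 1.5 3.5
   vertex 3.5 3.0 2.0
  endloop
 endfacet
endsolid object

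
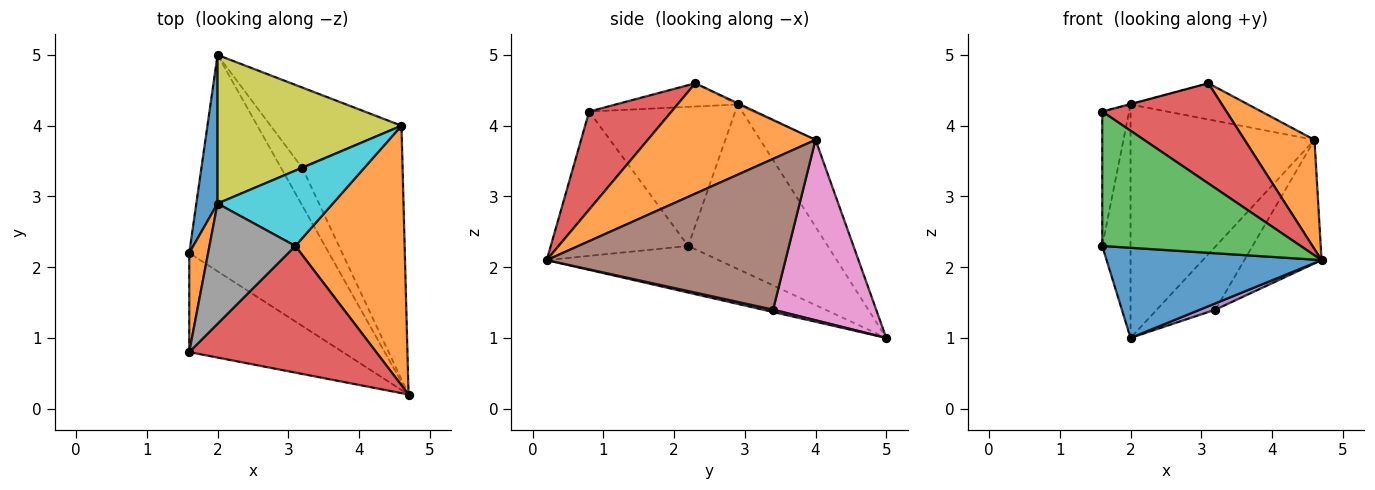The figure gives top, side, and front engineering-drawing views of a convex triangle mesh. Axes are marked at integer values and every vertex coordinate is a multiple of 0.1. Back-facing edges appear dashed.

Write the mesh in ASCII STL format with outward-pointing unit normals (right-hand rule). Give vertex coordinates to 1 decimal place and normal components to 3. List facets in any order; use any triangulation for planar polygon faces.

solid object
 facet normal -0.294 -0.368 -0.882
  outer loop
   vertex 2.0 5.0 1.0
   vertex 4.7 0.2 2.1
   vertex 1.6 2.2 2.3
  endloop
 endfacet
 facet normal 0.681 -0.284 0.675
  outer loop
   vertex 4.6 4.0 3.8
   vertex 3.1 2.3 4.6
   vertex 4.7 0.2 2.1
  endloop
 endfacet
 facet normal -0.487 -0.703 -0.518
  outer loop
   vertex 1.6 0.8 4.2
   vertex 1.6 2.2 2.3
   vertex 4.7 0.2 2.1
  endloop
 endfacet
 facet normal 0.380 -0.574 0.725
  outer loop
   vertex 1.6 0.8 4.2
   vertex 4.7 0.2 2.1
   vertex 3.1 2.3 4.6
  endloop
 endfacet
 facet normal 0.109 -0.163 -0.981
  outer loop
   vertex 3.2 3.4 1.4
   vertex 4.7 0.2 2.1
   vertex 2.0 5.0 1.0
  endloop
 endfacet
 facet normal 0.804 0.260 -0.534
  outer loop
   vertex 3.2 3.4 1.4
   vertex 4.6 4.0 3.8
   vertex 4.7 0.2 2.1
  endloop
 endfacet
 facet normal 0.735 0.418 -0.533
  outer loop
   vertex 3.2 3.4 1.4
   vertex 2.0 5.0 1.0
   vertex 4.6 4.0 3.8
  endloop
 endfacet
 facet normal -0.261 0.004 0.965
  outer loop
   vertex 2.0 2.9 4.3
   vertex 1.6 0.8 4.2
   vertex 3.1 2.3 4.6
  endloop
 endfacet
 facet normal -0.246 0.818 0.520
  outer loop
   vertex 2.0 2.9 4.3
   vertex 4.6 4.0 3.8
   vertex 2.0 5.0 1.0
  endloop
 endfacet
 facet normal -0.010 0.433 0.901
  outer loop
   vertex 2.0 2.9 4.3
   vertex 3.1 2.3 4.6
   vertex 4.6 4.0 3.8
  endloop
 endfacet
 facet normal -0.972 0.197 0.125
  outer loop
   vertex 2.0 2.9 4.3
   vertex 2.0 5.0 1.0
   vertex 1.6 2.2 2.3
  endloop
 endfacet
 facet normal -0.975 0.179 0.132
  outer loop
   vertex 2.0 2.9 4.3
   vertex 1.6 2.2 2.3
   vertex 1.6 0.8 4.2
  endloop
 endfacet
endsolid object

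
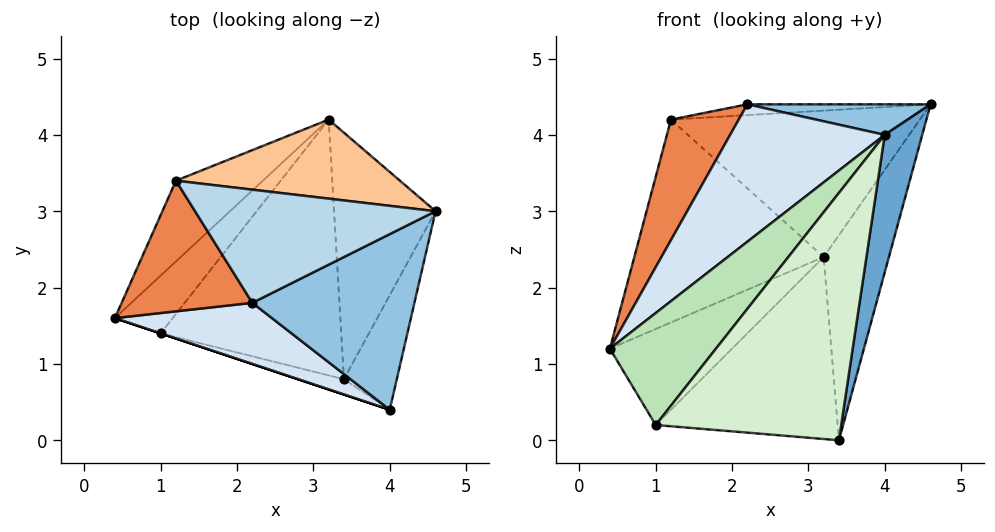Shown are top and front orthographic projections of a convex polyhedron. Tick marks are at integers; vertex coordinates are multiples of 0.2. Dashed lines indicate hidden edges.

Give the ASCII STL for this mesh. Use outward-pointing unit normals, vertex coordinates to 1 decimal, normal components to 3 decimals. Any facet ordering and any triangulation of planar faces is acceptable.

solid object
 facet normal 0.966 -0.198 -0.165
  outer loop
   vertex 3.4 0.8 0.0
   vertex 4.6 3.0 4.4
   vertex 4.0 0.4 4.0
  endloop
 endfacet
 facet normal 0.085 -0.171 0.982
  outer loop
   vertex 2.2 1.8 4.4
   vertex 4.0 0.4 4.0
   vertex 4.6 3.0 4.4
  endloop
 endfacet
 facet normal -0.047 0.095 0.994
  outer loop
   vertex 2.2 1.8 4.4
   vertex 4.6 3.0 4.4
   vertex 1.2 3.4 4.2
  endloop
 endfacet
 facet normal -0.527 -0.776 0.345
  outer loop
   vertex 2.2 1.8 4.4
   vertex 0.4 1.6 1.2
   vertex 4.0 0.4 4.0
  endloop
 endfacet
 facet normal -0.776 -0.427 0.463
  outer loop
   vertex 2.2 1.8 4.4
   vertex 1.2 3.4 4.2
   vertex 0.4 1.6 1.2
  endloop
 endfacet
 facet normal 0.855 0.332 -0.399
  outer loop
   vertex 3.2 4.2 2.4
   vertex 4.6 3.0 4.4
   vertex 3.4 0.8 0.0
  endloop
 endfacet
 facet normal 0.075 0.877 0.474
  outer loop
   vertex 3.2 4.2 2.4
   vertex 1.2 3.4 4.2
   vertex 4.6 3.0 4.4
  endloop
 endfacet
 facet normal -0.576 0.760 -0.302
  outer loop
   vertex 3.2 4.2 2.4
   vertex 0.4 1.6 1.2
   vertex 1.2 3.4 4.2
  endloop
 endfacet
 facet normal -0.498 0.743 -0.447
  outer loop
   vertex 1.0 1.4 0.2
   vertex 0.4 1.6 1.2
   vertex 3.2 4.2 2.4
  endloop
 endfacet
 facet normal 0.077 0.578 -0.812
  outer loop
   vertex 1.0 1.4 0.2
   vertex 3.2 4.2 2.4
   vertex 3.4 0.8 0.0
  endloop
 endfacet
 facet normal -0.316 -0.949 0.000
  outer loop
   vertex 1.0 1.4 0.2
   vertex 4.0 0.4 4.0
   vertex 0.4 1.6 1.2
  endloop
 endfacet
 facet normal -0.247 -0.967 -0.060
  outer loop
   vertex 1.0 1.4 0.2
   vertex 3.4 0.8 0.0
   vertex 4.0 0.4 4.0
  endloop
 endfacet
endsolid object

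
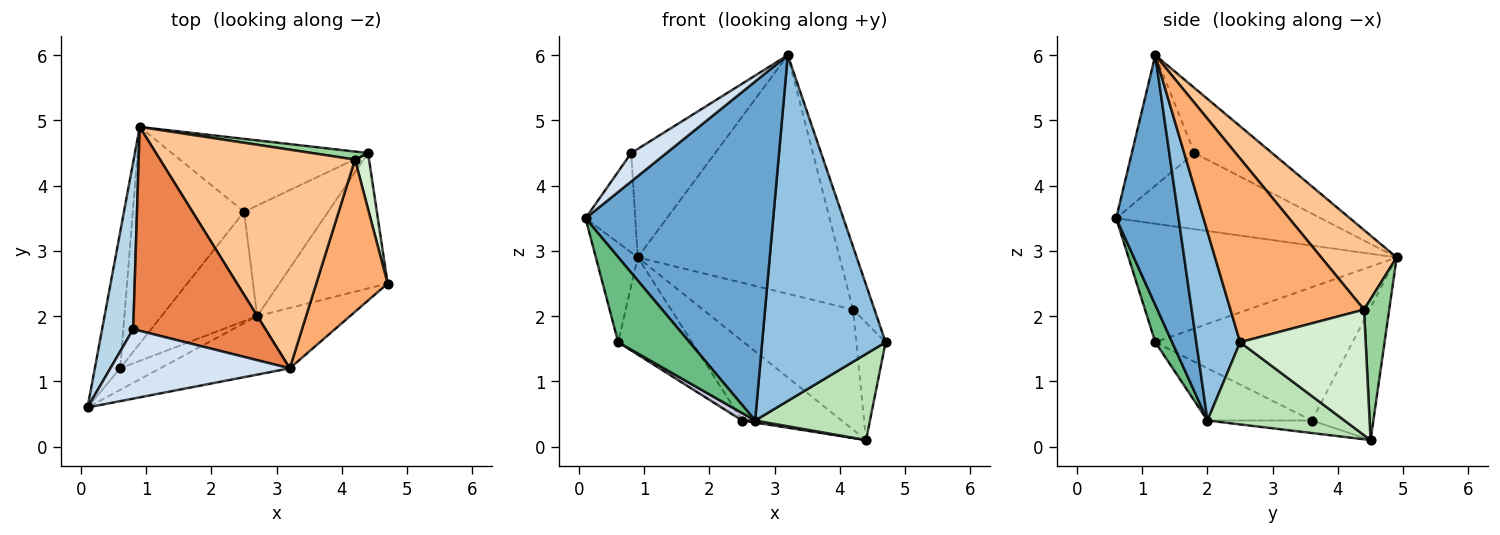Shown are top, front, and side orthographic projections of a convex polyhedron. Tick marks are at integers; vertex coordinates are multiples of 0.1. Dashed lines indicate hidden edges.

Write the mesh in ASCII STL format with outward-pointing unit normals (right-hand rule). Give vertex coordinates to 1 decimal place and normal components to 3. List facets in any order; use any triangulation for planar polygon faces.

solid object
 facet normal 0.312 -0.936 -0.162
  outer loop
   vertex 2.7 2.0 0.4
   vertex 3.2 1.2 6.0
   vertex 0.1 0.6 3.5
  endloop
 endfacet
 facet normal 0.330 -0.930 -0.162
  outer loop
   vertex 2.7 2.0 0.4
   vertex 4.7 2.5 1.6
   vertex 3.2 1.2 6.0
  endloop
 endfacet
 facet normal -0.903 0.220 0.369
  outer loop
   vertex 0.8 1.8 4.5
   vertex 0.9 4.9 2.9
   vertex 0.1 0.6 3.5
  endloop
 endfacet
 facet normal -0.558 -0.314 0.768
  outer loop
   vertex 0.8 1.8 4.5
   vertex 0.1 0.6 3.5
   vertex 3.2 1.2 6.0
  endloop
 endfacet
 facet normal -0.398 0.431 0.810
  outer loop
   vertex 0.8 1.8 4.5
   vertex 3.2 1.2 6.0
   vertex 0.9 4.9 2.9
  endloop
 endfacet
 facet normal 0.922 0.148 0.358
  outer loop
   vertex 4.2 4.4 2.1
   vertex 3.2 1.2 6.0
   vertex 4.7 2.5 1.6
  endloop
 endfacet
 facet normal 0.266 0.711 0.651
  outer loop
   vertex 4.2 4.4 2.1
   vertex 0.9 4.9 2.9
   vertex 3.2 1.2 6.0
  endloop
 endfacet
 facet normal -0.967 0.151 -0.207
  outer loop
   vertex 0.6 1.2 1.6
   vertex 0.1 0.6 3.5
   vertex 0.9 4.9 2.9
  endloop
 endfacet
 facet normal 0.223 -0.945 -0.240
  outer loop
   vertex 0.6 1.2 1.6
   vertex 2.7 2.0 0.4
   vertex 0.1 0.6 3.5
  endloop
 endfacet
 facet normal 0.165 0.984 0.066
  outer loop
   vertex 4.4 4.5 0.1
   vertex 0.9 4.9 2.9
   vertex 4.2 4.4 2.1
  endloop
 endfacet
 facet normal 0.539 -0.452 -0.711
  outer loop
   vertex 4.4 4.5 0.1
   vertex 4.7 2.5 1.6
   vertex 2.7 2.0 0.4
  endloop
 endfacet
 facet normal 0.968 0.226 0.108
  outer loop
   vertex 4.4 4.5 0.1
   vertex 4.2 4.4 2.1
   vertex 4.7 2.5 1.6
  endloop
 endfacet
 facet normal -0.738 0.276 -0.616
  outer loop
   vertex 2.5 3.6 0.4
   vertex 0.6 1.2 1.6
   vertex 0.9 4.9 2.9
  endloop
 endfacet
 facet normal -0.415 0.671 -0.614
  outer loop
   vertex 2.5 3.6 0.4
   vertex 0.9 4.9 2.9
   vertex 4.4 4.5 0.1
  endloop
 endfacet
 facet normal -0.478 -0.060 -0.876
  outer loop
   vertex 2.5 3.6 0.4
   vertex 2.7 2.0 0.4
   vertex 0.6 1.2 1.6
  endloop
 endfacet
 facet normal -0.147 -0.018 -0.989
  outer loop
   vertex 2.5 3.6 0.4
   vertex 4.4 4.5 0.1
   vertex 2.7 2.0 0.4
  endloop
 endfacet
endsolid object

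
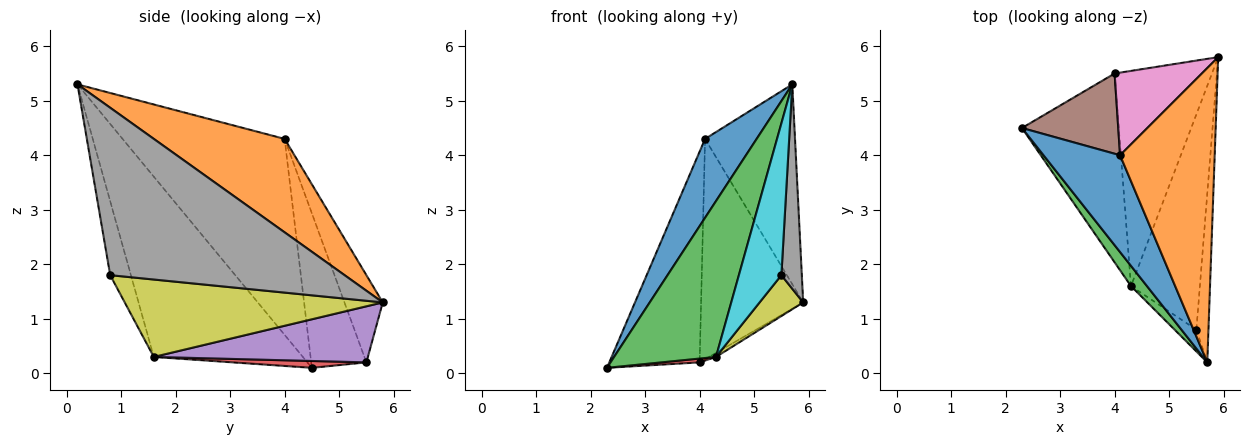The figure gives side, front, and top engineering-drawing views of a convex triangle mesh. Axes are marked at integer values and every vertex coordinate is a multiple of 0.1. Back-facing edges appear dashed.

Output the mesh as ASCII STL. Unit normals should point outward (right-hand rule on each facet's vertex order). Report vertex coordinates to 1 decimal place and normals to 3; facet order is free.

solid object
 facet normal -0.893 -0.284 0.349
  outer loop
   vertex 4.1 4.0 4.3
   vertex 2.3 4.5 0.1
   vertex 5.7 0.2 5.3
  endloop
 endfacet
 facet normal 0.633 0.435 0.641
  outer loop
   vertex 4.1 4.0 4.3
   vertex 5.7 0.2 5.3
   vertex 5.9 5.8 1.3
  endloop
 endfacet
 facet normal -0.823 -0.563 0.073
  outer loop
   vertex 4.3 1.6 0.3
   vertex 5.7 0.2 5.3
   vertex 2.3 4.5 0.1
  endloop
 endfacet
 facet normal 0.071 -0.020 -0.997
  outer loop
   vertex 4.0 5.5 0.2
   vertex 4.3 1.6 0.3
   vertex 2.3 4.5 0.1
  endloop
 endfacet
 facet normal 0.499 0.016 -0.866
  outer loop
   vertex 4.0 5.5 0.2
   vertex 5.9 5.8 1.3
   vertex 4.3 1.6 0.3
  endloop
 endfacet
 facet normal -0.496 0.812 0.309
  outer loop
   vertex 4.0 5.5 0.2
   vertex 2.3 4.5 0.1
   vertex 4.1 4.0 4.3
  endloop
 endfacet
 facet normal -0.331 0.883 0.331
  outer loop
   vertex 4.0 5.5 0.2
   vertex 4.1 4.0 4.3
   vertex 5.9 5.8 1.3
  endloop
 endfacet
 facet normal 0.994 -0.087 -0.072
  outer loop
   vertex 5.5 0.8 1.8
   vertex 5.9 5.8 1.3
   vertex 5.7 0.2 5.3
  endloop
 endfacet
 facet normal 0.741 -0.125 -0.660
  outer loop
   vertex 5.5 0.8 1.8
   vertex 4.3 1.6 0.3
   vertex 5.9 5.8 1.3
  endloop
 endfacet
 facet normal -0.434 -0.892 -0.128
  outer loop
   vertex 5.5 0.8 1.8
   vertex 5.7 0.2 5.3
   vertex 4.3 1.6 0.3
  endloop
 endfacet
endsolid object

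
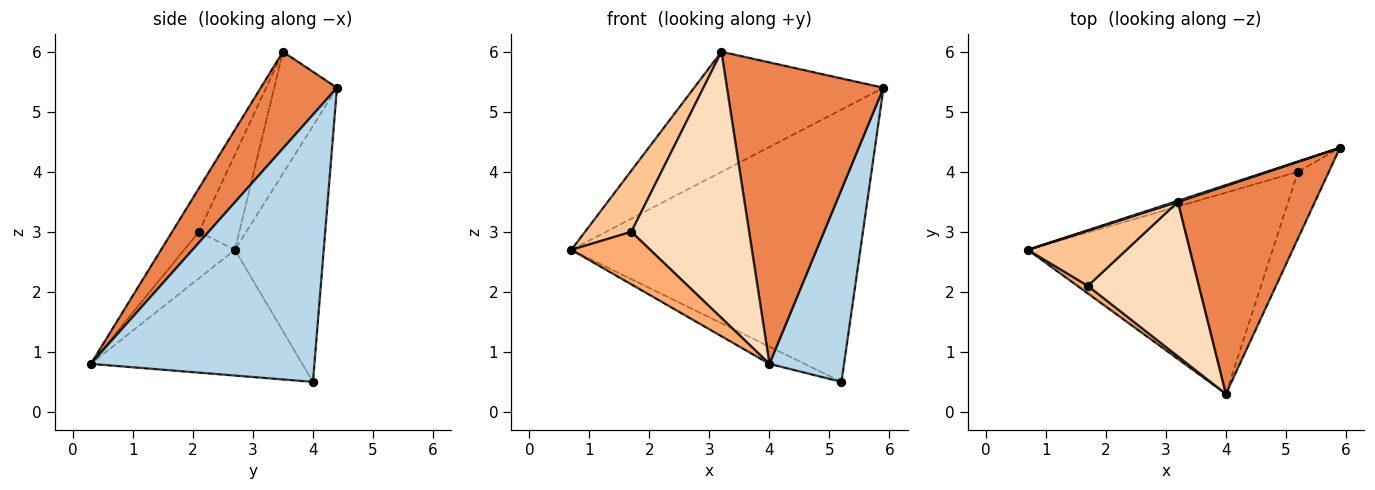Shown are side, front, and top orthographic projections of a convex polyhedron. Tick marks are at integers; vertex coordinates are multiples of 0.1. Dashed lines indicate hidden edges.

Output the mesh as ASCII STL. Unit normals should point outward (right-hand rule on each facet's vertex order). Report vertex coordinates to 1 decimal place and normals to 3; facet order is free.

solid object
 facet normal -0.294 0.955 -0.036
  outer loop
   vertex 5.2 4.0 0.5
   vertex 0.7 2.7 2.7
   vertex 5.9 4.4 5.4
  endloop
 endfacet
 facet normal -0.456 0.076 -0.887
  outer loop
   vertex 5.2 4.0 0.5
   vertex 4.0 0.3 0.8
   vertex 0.7 2.7 2.7
  endloop
 endfacet
 facet normal 0.943 -0.315 -0.109
  outer loop
   vertex 5.2 4.0 0.5
   vertex 5.9 4.4 5.4
   vertex 4.0 0.3 0.8
  endloop
 endfacet
 facet normal -0.315 0.949 0.008
  outer loop
   vertex 3.2 3.5 6.0
   vertex 5.9 4.4 5.4
   vertex 0.7 2.7 2.7
  endloop
 endfacet
 facet normal 0.372 -0.764 0.527
  outer loop
   vertex 3.2 3.5 6.0
   vertex 4.0 0.3 0.8
   vertex 5.9 4.4 5.4
  endloop
 endfacet
 facet normal -0.537 -0.835 0.121
  outer loop
   vertex 1.7 2.1 3.0
   vertex 0.7 2.7 2.7
   vertex 4.0 0.3 0.8
  endloop
 endfacet
 facet normal -0.543 -0.624 0.562
  outer loop
   vertex 1.7 2.1 3.0
   vertex 3.2 3.5 6.0
   vertex 0.7 2.7 2.7
  endloop
 endfacet
 facet normal -0.193 -0.849 0.493
  outer loop
   vertex 1.7 2.1 3.0
   vertex 4.0 0.3 0.8
   vertex 3.2 3.5 6.0
  endloop
 endfacet
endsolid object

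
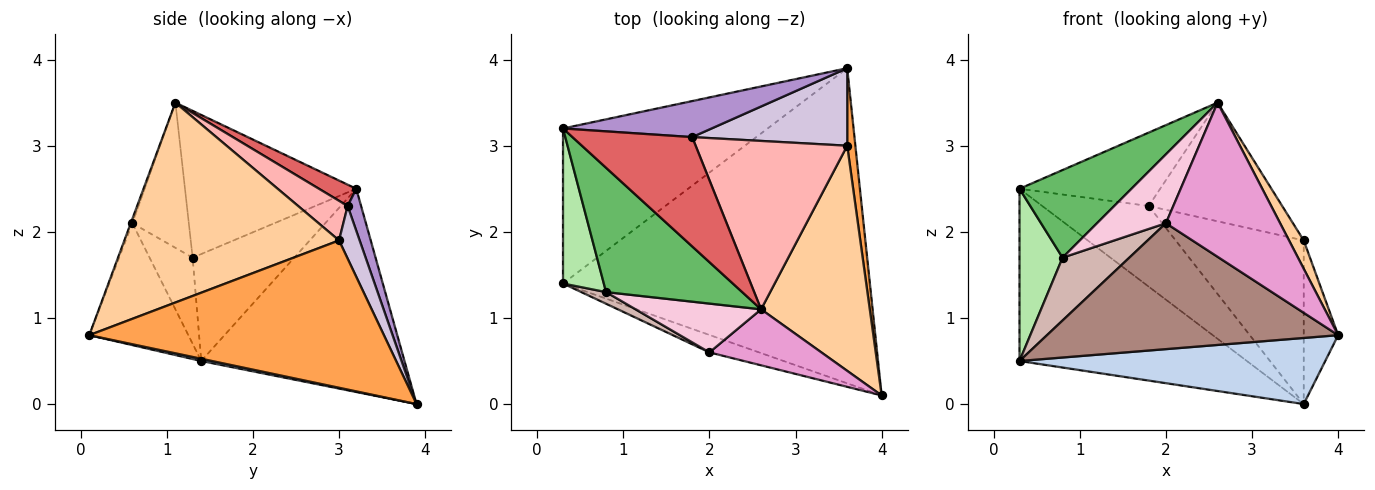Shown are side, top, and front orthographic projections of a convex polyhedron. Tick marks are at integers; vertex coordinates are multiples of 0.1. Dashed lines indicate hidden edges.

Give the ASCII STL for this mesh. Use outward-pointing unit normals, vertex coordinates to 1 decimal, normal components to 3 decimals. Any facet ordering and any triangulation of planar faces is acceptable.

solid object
 facet normal -0.553 0.619 -0.557
  outer loop
   vertex 0.3 1.4 0.5
   vertex 0.3 3.2 2.5
   vertex 3.6 3.9 0.0
  endloop
 endfacet
 facet normal 0.007 -0.205 -0.979
  outer loop
   vertex 0.3 1.4 0.5
   vertex 3.6 3.9 0.0
   vertex 4.0 0.1 0.8
  endloop
 endfacet
 facet normal 0.992 0.116 0.055
  outer loop
   vertex 3.6 3.0 1.9
   vertex 4.0 0.1 0.8
   vertex 3.6 3.9 0.0
  endloop
 endfacet
 facet normal 0.877 -0.060 0.477
  outer loop
   vertex 3.6 3.0 1.9
   vertex 2.6 1.1 3.5
   vertex 4.0 0.1 0.8
  endloop
 endfacet
 facet normal -0.661 -0.432 0.613
  outer loop
   vertex 0.8 1.3 1.7
   vertex 2.6 1.1 3.5
   vertex 0.3 3.2 2.5
  endloop
 endfacet
 facet normal -0.869 -0.368 0.331
  outer loop
   vertex 0.8 1.3 1.7
   vertex 0.3 3.2 2.5
   vertex 0.3 1.4 0.5
  endloop
 endfacet
 facet normal 0.146 0.551 0.821
  outer loop
   vertex 1.8 3.1 2.3
   vertex 0.3 3.2 2.5
   vertex 2.6 1.1 3.5
  endloop
 endfacet
 facet normal 0.209 0.563 0.799
  outer loop
   vertex 1.8 3.1 2.3
   vertex 2.6 1.1 3.5
   vertex 3.6 3.0 1.9
  endloop
 endfacet
 facet normal 0.114 0.907 0.405
  outer loop
   vertex 1.8 3.1 2.3
   vertex 3.6 3.9 0.0
   vertex 0.3 3.2 2.5
  endloop
 endfacet
 facet normal 0.144 0.894 0.424
  outer loop
   vertex 1.8 3.1 2.3
   vertex 3.6 3.0 1.9
   vertex 3.6 3.9 0.0
  endloop
 endfacet
 facet normal -0.319 -0.939 -0.130
  outer loop
   vertex 2.0 0.6 2.1
   vertex 0.3 1.4 0.5
   vertex 4.0 0.1 0.8
  endloop
 endfacet
 facet normal -0.536 -0.830 0.154
  outer loop
   vertex 2.0 0.6 2.1
   vertex 0.8 1.3 1.7
   vertex 0.3 1.4 0.5
  endloop
 endfacet
 facet normal -0.013 -0.940 0.341
  outer loop
   vertex 2.0 0.6 2.1
   vertex 4.0 0.1 0.8
   vertex 2.6 1.1 3.5
  endloop
 endfacet
 facet normal -0.556 -0.678 0.480
  outer loop
   vertex 2.0 0.6 2.1
   vertex 2.6 1.1 3.5
   vertex 0.8 1.3 1.7
  endloop
 endfacet
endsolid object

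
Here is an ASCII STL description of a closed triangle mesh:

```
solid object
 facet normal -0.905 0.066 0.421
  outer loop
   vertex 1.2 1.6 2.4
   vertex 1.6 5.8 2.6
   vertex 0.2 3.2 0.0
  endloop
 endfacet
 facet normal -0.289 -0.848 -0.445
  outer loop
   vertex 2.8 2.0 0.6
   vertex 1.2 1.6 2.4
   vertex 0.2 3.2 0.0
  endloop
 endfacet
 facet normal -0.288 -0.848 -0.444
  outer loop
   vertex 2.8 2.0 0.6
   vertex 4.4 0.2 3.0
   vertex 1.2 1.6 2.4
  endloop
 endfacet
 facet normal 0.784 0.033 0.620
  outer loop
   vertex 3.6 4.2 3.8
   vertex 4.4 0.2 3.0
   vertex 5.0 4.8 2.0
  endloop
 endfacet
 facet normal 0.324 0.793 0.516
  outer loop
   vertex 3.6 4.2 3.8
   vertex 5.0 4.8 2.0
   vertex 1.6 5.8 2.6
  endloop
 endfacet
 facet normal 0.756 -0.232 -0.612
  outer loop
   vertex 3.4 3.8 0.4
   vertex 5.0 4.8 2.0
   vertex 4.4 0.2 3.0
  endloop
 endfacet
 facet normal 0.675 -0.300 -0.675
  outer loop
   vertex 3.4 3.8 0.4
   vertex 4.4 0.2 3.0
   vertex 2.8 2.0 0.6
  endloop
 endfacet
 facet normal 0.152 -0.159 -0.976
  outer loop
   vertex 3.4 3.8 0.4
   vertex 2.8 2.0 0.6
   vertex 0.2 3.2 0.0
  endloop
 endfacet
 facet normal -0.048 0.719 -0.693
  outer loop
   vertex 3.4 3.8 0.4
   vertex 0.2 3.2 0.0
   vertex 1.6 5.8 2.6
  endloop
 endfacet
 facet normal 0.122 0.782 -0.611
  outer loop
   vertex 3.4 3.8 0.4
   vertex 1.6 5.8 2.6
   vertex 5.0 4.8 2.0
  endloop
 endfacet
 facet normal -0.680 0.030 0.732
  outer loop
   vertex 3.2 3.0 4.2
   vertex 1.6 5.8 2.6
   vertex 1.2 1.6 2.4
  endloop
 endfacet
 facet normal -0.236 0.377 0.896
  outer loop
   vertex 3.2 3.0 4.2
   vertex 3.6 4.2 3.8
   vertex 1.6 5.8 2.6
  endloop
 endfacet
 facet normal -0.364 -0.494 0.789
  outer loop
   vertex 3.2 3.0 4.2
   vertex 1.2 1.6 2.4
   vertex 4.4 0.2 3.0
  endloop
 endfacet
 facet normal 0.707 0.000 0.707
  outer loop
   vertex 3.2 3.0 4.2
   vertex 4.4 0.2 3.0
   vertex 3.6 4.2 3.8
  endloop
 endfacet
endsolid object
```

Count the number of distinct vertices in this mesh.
9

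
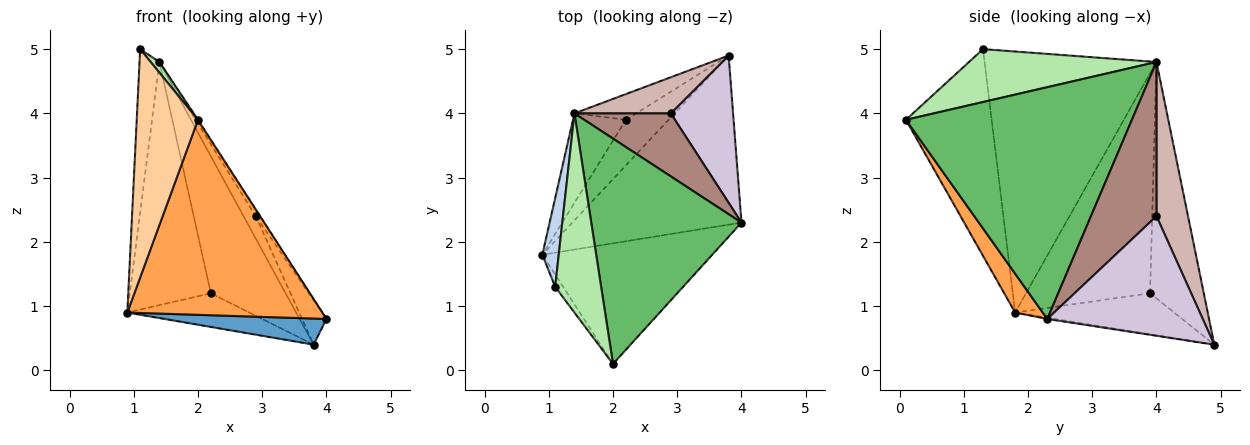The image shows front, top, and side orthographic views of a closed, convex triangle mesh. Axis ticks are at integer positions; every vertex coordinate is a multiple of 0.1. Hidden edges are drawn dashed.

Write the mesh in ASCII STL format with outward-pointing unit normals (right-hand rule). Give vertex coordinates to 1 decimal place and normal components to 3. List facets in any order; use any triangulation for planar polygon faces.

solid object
 facet normal -0.007 -0.153 -0.988
  outer loop
   vertex 3.8 4.9 0.4
   vertex 4.0 2.3 0.8
   vertex 0.9 1.8 0.9
  endloop
 endfacet
 facet normal -0.991 0.115 0.062
  outer loop
   vertex 1.4 4.0 4.8
   vertex 0.9 1.8 0.9
   vertex 1.1 1.3 5.0
  endloop
 endfacet
 facet normal 0.119 -0.844 -0.522
  outer loop
   vertex 2.0 0.1 3.9
   vertex 0.9 1.8 0.9
   vertex 4.0 2.3 0.8
  endloop
 endfacet
 facet normal -0.813 -0.581 -0.031
  outer loop
   vertex 2.0 0.1 3.9
   vertex 1.1 1.3 5.0
   vertex 0.9 1.8 0.9
  endloop
 endfacet
 facet normal 0.839 0.004 0.544
  outer loop
   vertex 2.0 0.1 3.9
   vertex 4.0 2.3 0.8
   vertex 1.4 4.0 4.8
  endloop
 endfacet
 facet normal 0.754 -0.035 0.656
  outer loop
   vertex 2.0 0.1 3.9
   vertex 1.4 4.0 4.8
   vertex 1.1 1.3 5.0
  endloop
 endfacet
 facet normal -0.612 0.470 -0.637
  outer loop
   vertex 2.2 3.9 1.2
   vertex 3.8 4.9 0.4
   vertex 0.9 1.8 0.9
  endloop
 endfacet
 facet normal -0.821 0.536 -0.197
  outer loop
   vertex 2.2 3.9 1.2
   vertex 0.9 1.8 0.9
   vertex 1.4 4.0 4.8
  endloop
 endfacet
 facet normal -0.577 0.803 -0.151
  outer loop
   vertex 2.2 3.9 1.2
   vertex 1.4 4.0 4.8
   vertex 3.8 4.9 0.4
  endloop
 endfacet
 facet normal 0.878 0.138 0.457
  outer loop
   vertex 2.9 4.0 2.4
   vertex 4.0 2.3 0.8
   vertex 3.8 4.9 0.4
  endloop
 endfacet
 facet normal 0.847 0.050 0.529
  outer loop
   vertex 2.9 4.0 2.4
   vertex 1.4 4.0 4.8
   vertex 4.0 2.3 0.8
  endloop
 endfacet
 facet normal 0.805 0.313 0.503
  outer loop
   vertex 2.9 4.0 2.4
   vertex 3.8 4.9 0.4
   vertex 1.4 4.0 4.8
  endloop
 endfacet
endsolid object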